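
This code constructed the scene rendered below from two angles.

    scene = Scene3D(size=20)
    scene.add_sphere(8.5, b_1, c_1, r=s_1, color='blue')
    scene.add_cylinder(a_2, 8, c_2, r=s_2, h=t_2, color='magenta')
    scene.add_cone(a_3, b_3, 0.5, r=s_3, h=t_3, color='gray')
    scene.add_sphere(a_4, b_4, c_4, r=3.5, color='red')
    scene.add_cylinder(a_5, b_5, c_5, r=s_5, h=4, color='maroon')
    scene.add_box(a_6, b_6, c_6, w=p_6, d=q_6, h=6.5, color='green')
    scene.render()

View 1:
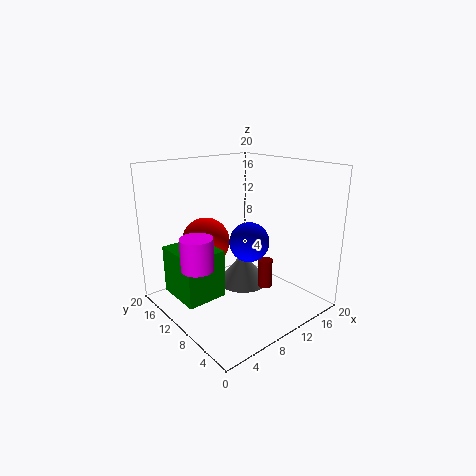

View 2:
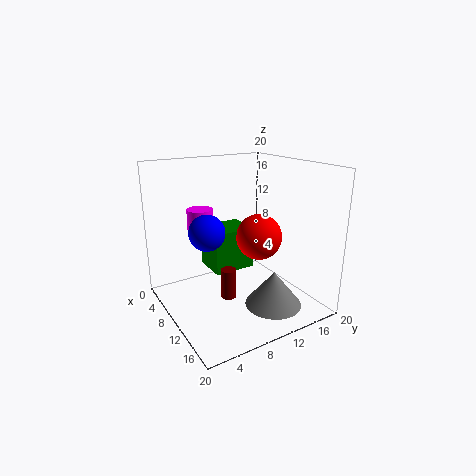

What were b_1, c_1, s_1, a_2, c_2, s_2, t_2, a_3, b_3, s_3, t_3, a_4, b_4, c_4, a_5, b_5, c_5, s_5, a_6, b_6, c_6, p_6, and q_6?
b_1 = 6; c_1 = 11; s_1 = 2.5; a_2 = 2; c_2 = 8.5; s_2 = 2; t_2 = 4; a_3 = 14; b_3 = 13.5; s_3 = 4; t_3 = 5; a_4 = 8; b_4 = 15; c_4 = 8.5; a_5 = 12.5; b_5 = 7; c_5 = 3; s_5 = 1; a_6 = 1; b_6 = 8.5; c_6 = 3; p_6 = 5.5; q_6 = 6.5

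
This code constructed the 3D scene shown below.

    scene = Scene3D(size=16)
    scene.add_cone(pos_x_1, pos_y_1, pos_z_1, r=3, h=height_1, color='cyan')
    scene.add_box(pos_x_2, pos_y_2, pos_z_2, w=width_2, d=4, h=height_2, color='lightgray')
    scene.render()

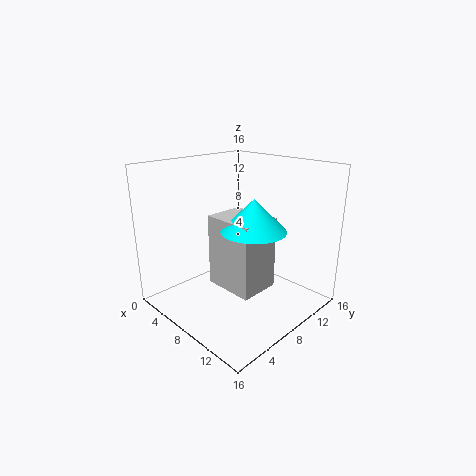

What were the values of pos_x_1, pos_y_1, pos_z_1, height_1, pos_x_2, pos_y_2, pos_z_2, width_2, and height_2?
pos_x_1 = 13
pos_y_1 = 5
pos_z_1 = 11
height_1 = 3
pos_x_2 = 9
pos_y_2 = 3
pos_z_2 = 5
width_2 = 5
height_2 = 7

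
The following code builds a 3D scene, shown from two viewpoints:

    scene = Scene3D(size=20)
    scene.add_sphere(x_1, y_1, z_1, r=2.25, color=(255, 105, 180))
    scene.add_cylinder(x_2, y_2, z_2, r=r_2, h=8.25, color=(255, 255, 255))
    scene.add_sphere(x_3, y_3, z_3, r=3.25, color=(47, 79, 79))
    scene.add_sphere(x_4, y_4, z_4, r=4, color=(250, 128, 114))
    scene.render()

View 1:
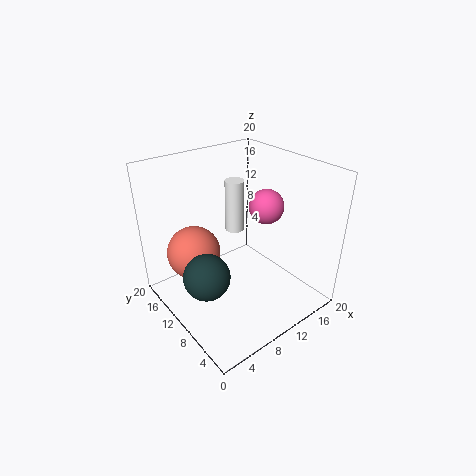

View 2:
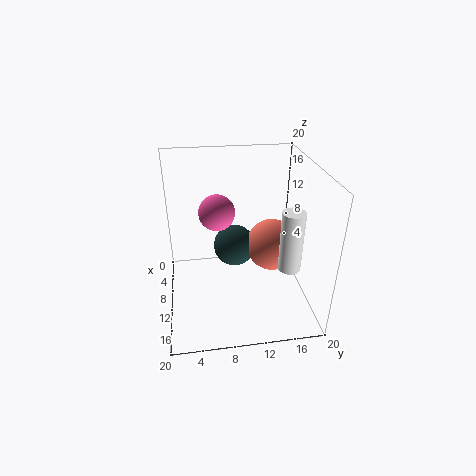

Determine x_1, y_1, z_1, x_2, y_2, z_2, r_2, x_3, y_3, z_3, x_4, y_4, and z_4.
x_1 = 12.25, y_1 = 7, z_1 = 15.25, x_2 = 14.25, y_2 = 16.25, z_2 = 7.25, r_2 = 1.5, x_3 = 4.75, y_3 = 10.25, z_3 = 5.5, x_4 = 6.25, y_4 = 16, z_4 = 6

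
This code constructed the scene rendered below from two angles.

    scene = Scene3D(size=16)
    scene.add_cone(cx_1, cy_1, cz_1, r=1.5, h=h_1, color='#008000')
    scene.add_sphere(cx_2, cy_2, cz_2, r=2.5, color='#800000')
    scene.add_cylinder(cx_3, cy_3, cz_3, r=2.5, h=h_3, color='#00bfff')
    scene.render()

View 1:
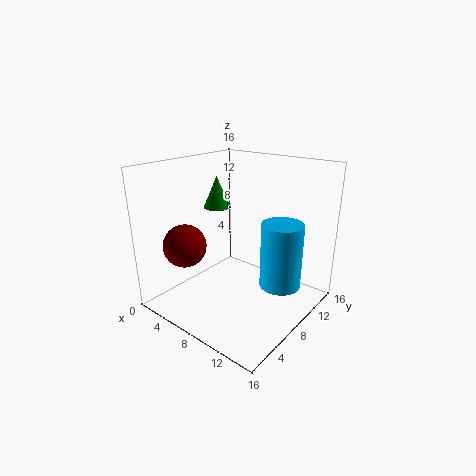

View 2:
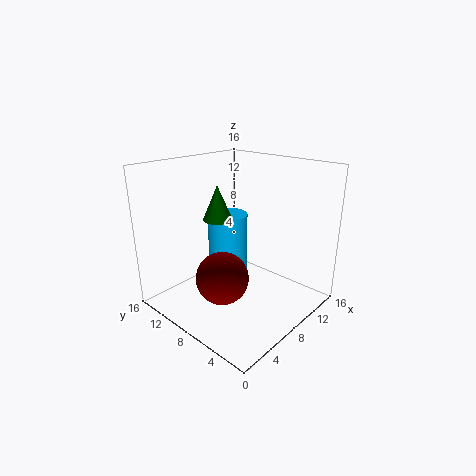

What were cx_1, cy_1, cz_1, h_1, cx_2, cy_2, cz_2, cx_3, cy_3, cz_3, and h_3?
cx_1 = 5
cy_1 = 8
cz_1 = 11
h_1 = 3.5
cx_2 = 2.5
cy_2 = 5
cz_2 = 6.5
cx_3 = 11
cy_3 = 12.5
cz_3 = 1
h_3 = 8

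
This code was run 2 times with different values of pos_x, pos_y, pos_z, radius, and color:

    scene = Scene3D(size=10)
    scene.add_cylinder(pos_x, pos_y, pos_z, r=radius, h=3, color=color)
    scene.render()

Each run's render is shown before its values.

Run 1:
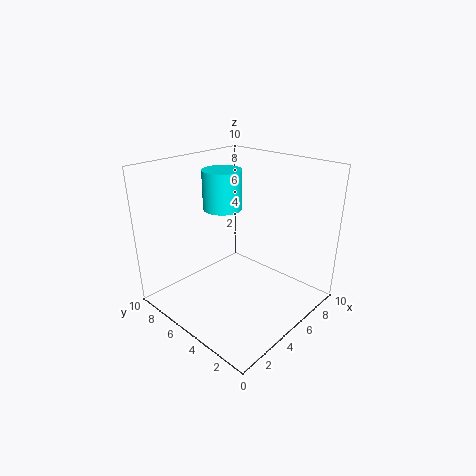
pos_x = 6.5, pos_y = 8, pos_z = 6, radius = 1.5, color = 'cyan'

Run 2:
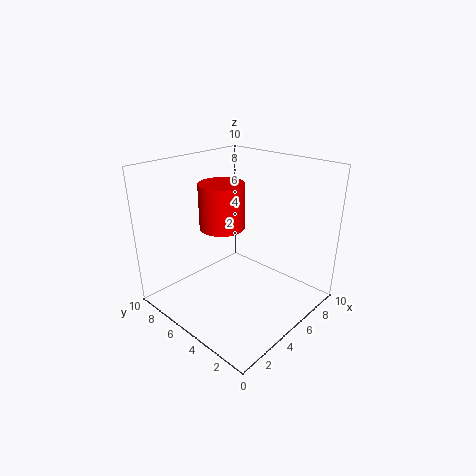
pos_x = 4, pos_y = 5.5, pos_z = 6, radius = 1.5, color = 'red'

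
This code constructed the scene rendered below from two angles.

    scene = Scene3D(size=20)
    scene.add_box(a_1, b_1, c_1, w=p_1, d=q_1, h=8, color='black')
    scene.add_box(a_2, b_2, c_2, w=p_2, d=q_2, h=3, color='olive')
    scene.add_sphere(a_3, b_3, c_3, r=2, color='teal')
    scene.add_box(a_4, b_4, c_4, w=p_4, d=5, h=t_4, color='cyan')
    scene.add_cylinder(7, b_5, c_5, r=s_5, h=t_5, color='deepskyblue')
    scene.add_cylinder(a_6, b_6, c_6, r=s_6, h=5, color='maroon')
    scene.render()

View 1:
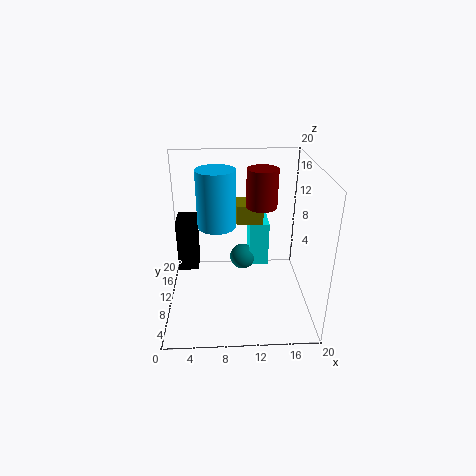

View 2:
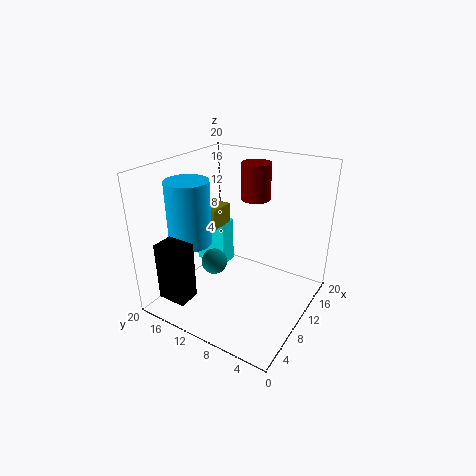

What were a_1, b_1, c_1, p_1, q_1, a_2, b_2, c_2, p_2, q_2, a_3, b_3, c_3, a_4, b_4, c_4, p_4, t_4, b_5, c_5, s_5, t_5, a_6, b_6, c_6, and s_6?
a_1 = 1; b_1 = 13; c_1 = 3; p_1 = 3; q_1 = 4; a_2 = 10; b_2 = 14; c_2 = 10; p_2 = 4; q_2 = 4; a_3 = 11; b_3 = 15; c_3 = 4; a_4 = 12; b_4 = 14; c_4 = 3; p_4 = 3; t_4 = 7; b_5 = 16; c_5 = 9; s_5 = 3; t_5 = 9; a_6 = 13; b_6 = 9; c_6 = 15; s_6 = 2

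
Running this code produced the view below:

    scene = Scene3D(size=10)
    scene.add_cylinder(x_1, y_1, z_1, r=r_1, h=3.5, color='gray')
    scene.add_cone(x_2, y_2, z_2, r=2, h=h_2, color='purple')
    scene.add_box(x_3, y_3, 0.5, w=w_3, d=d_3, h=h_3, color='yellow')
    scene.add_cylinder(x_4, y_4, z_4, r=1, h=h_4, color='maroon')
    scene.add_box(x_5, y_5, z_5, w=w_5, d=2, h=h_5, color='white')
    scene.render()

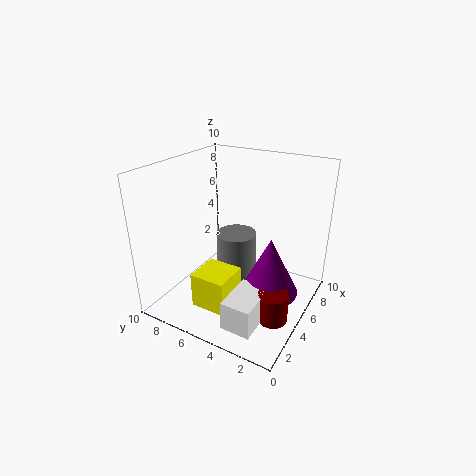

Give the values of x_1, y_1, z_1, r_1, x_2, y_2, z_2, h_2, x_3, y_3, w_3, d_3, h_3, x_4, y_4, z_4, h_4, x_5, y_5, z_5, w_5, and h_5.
x_1 = 6.5, y_1 = 6, z_1 = 1, r_1 = 1.5, x_2 = 5, y_2 = 2.5, z_2 = 1.5, h_2 = 4, x_3 = 2, y_3 = 4.5, w_3 = 2.5, d_3 = 2.5, h_3 = 2.5, x_4 = 3.5, y_4 = 1.5, z_4 = 0.5, h_4 = 2, x_5 = 1, y_5 = 2, z_5 = 0.5, w_5 = 3, h_5 = 2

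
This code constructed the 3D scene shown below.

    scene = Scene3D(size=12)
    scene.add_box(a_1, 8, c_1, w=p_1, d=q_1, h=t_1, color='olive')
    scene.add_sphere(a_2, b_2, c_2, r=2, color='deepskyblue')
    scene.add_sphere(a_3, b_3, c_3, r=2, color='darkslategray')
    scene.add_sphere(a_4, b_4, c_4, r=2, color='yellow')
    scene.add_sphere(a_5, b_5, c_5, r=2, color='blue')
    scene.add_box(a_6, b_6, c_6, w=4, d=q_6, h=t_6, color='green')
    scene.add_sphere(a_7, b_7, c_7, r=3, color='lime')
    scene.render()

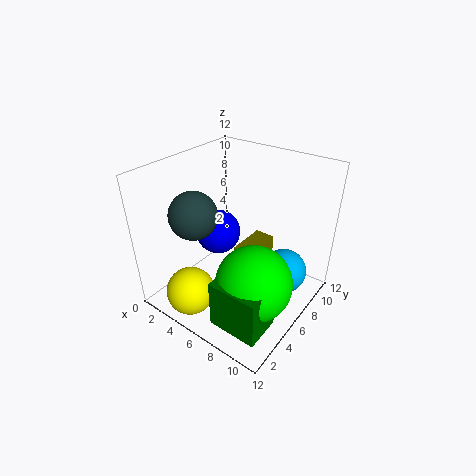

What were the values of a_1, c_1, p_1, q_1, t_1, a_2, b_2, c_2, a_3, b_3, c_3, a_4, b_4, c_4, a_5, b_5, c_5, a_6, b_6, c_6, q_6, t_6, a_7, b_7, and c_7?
a_1 = 4
c_1 = 1
p_1 = 2
q_1 = 4
t_1 = 2
a_2 = 9
b_2 = 9
c_2 = 2
a_3 = 3
b_3 = 4
c_3 = 8
a_4 = 4
b_4 = 2
c_4 = 2
a_5 = 3
b_5 = 7
c_5 = 5
a_6 = 7
b_6 = 1
c_6 = 1
q_6 = 3
t_6 = 4
a_7 = 9
b_7 = 4
c_7 = 4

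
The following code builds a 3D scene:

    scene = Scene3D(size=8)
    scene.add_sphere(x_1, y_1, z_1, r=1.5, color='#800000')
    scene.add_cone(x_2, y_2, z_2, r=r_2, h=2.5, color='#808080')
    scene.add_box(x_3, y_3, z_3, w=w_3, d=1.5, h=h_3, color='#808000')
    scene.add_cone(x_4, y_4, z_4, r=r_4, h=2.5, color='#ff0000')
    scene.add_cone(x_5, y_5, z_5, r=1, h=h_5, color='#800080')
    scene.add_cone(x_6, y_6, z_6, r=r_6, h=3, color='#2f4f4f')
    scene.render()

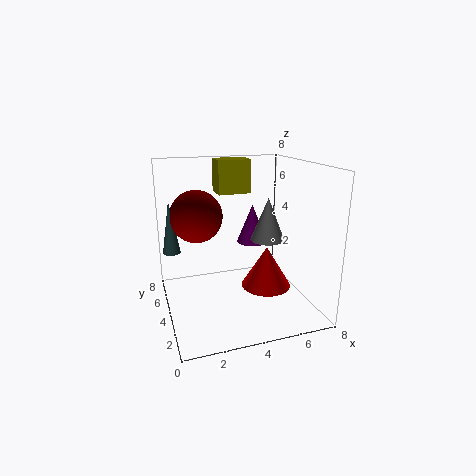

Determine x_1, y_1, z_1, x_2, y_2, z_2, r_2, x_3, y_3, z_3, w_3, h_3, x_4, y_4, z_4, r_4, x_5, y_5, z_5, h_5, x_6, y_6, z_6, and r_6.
x_1 = 2
y_1 = 5.5
z_1 = 5
x_2 = 6
y_2 = 4.5
z_2 = 3.5
r_2 = 1
x_3 = 3.5
y_3 = 6
z_3 = 6
w_3 = 2
h_3 = 2
x_4 = 6
y_4 = 4.5
z_4 = 0.5
r_4 = 1.5
x_5 = 6
y_5 = 7
z_5 = 2.5
h_5 = 2.5
x_6 = 0.5
y_6 = 5.5
z_6 = 3
r_6 = 0.5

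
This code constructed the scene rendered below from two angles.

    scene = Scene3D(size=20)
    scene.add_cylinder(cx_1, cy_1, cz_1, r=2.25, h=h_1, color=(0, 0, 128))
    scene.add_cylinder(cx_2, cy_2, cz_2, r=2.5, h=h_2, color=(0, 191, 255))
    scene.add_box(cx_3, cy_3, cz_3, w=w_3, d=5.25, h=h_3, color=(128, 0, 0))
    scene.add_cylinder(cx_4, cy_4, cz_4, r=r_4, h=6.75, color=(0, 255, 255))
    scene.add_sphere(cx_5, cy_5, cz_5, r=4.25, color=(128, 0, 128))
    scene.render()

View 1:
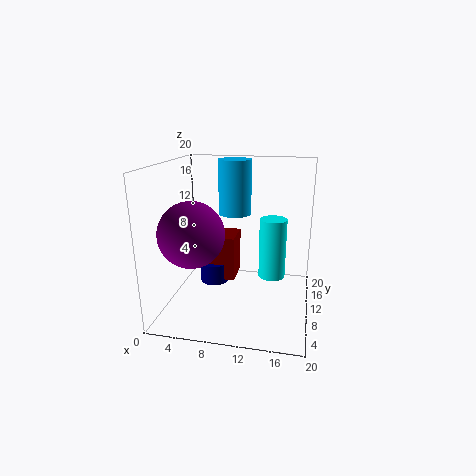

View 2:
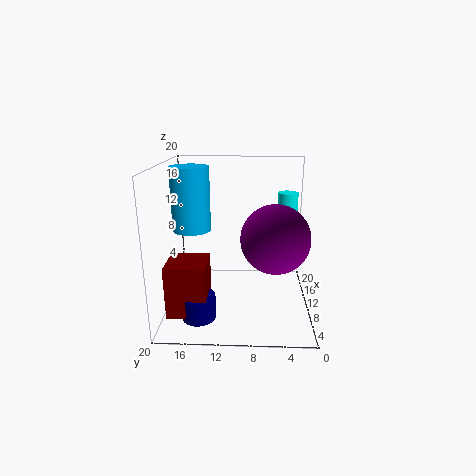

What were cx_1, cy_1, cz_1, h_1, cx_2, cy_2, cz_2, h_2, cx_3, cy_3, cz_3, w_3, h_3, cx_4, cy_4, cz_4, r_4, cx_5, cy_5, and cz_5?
cx_1 = 5, cy_1 = 15, cz_1 = 0.5, h_1 = 3.25, cx_2 = 8.25, cy_2 = 16, cz_2 = 11.75, h_2 = 8.25, cx_3 = 3.25, cy_3 = 13.75, cz_3 = 1.25, w_3 = 5.25, h_3 = 7, cx_4 = 15.5, cy_4 = 2.75, cz_4 = 8.5, r_4 = 1.5, cx_5 = 5, cy_5 = 5.25, cz_5 = 11.75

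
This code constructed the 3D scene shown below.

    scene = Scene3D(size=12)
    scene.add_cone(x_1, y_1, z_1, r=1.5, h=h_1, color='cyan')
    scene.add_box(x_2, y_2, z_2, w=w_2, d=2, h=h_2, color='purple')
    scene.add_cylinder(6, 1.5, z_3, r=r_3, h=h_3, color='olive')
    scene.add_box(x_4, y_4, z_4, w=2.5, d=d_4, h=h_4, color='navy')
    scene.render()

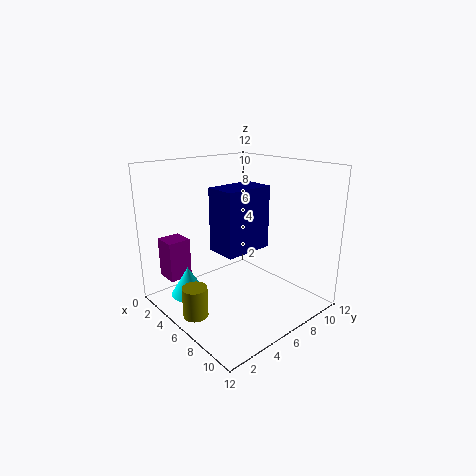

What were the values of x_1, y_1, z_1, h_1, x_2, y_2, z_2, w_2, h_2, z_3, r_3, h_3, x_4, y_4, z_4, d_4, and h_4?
x_1 = 3.5; y_1 = 2.5; z_1 = 1; h_1 = 2.5; x_2 = 0.5; y_2 = 1.5; z_2 = 2; w_2 = 2; h_2 = 3.5; z_3 = 0.5; r_3 = 1; h_3 = 2.5; x_4 = 5.5; y_4 = 3.5; z_4 = 5.5; d_4 = 4; h_4 = 5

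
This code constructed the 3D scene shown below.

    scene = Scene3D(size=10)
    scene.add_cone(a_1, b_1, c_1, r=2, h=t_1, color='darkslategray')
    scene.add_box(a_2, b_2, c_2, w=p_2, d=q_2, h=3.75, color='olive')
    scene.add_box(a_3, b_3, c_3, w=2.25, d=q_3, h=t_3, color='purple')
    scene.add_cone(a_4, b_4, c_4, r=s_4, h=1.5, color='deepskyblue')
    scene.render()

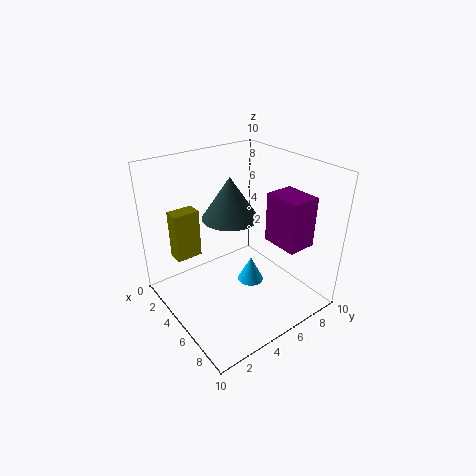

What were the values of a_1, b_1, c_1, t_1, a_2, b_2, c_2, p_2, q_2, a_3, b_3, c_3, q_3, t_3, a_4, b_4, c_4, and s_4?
a_1 = 3.75; b_1 = 5.25; c_1 = 6; t_1 = 3; a_2 = 0.25; b_2 = 2; c_2 = 2.25; p_2 = 1.25; q_2 = 2; a_3 = 7.75; b_3 = 5; c_3 = 6.25; q_3 = 1.75; t_3 = 3; a_4 = 8.25; b_4 = 3.5; c_4 = 4.25; s_4 = 0.75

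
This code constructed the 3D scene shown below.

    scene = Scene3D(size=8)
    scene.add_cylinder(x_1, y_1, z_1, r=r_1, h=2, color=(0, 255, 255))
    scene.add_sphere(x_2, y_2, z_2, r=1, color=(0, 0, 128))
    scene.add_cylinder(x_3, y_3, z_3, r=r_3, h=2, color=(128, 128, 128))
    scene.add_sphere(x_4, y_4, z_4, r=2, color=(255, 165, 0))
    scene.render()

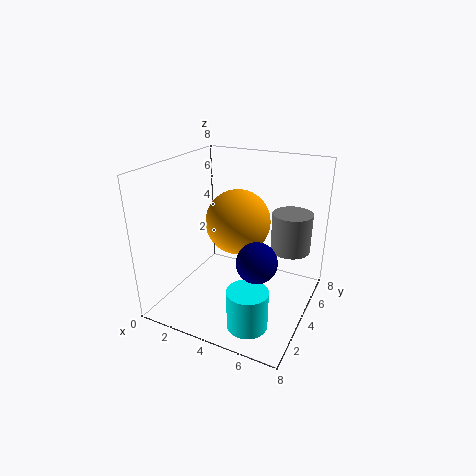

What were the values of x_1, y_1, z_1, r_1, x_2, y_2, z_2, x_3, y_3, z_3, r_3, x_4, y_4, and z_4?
x_1 = 6; y_1 = 1; z_1 = 1; r_1 = 1; x_2 = 6; y_2 = 2; z_2 = 4; x_3 = 7; y_3 = 4; z_3 = 4; r_3 = 1; x_4 = 3; y_4 = 6; z_4 = 4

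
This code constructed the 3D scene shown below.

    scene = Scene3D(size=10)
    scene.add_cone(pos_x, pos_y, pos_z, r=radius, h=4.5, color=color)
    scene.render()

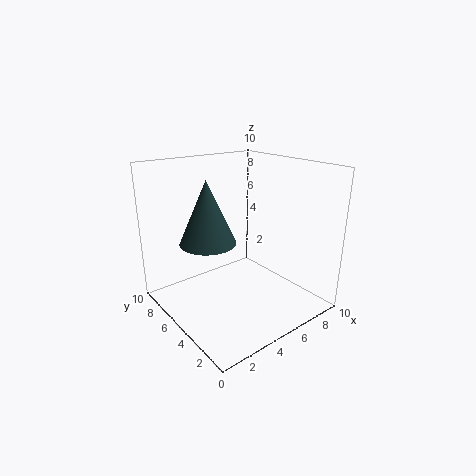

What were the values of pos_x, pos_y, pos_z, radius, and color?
pos_x = 3.5
pos_y = 6.5
pos_z = 4.5
radius = 2
color = 'darkslategray'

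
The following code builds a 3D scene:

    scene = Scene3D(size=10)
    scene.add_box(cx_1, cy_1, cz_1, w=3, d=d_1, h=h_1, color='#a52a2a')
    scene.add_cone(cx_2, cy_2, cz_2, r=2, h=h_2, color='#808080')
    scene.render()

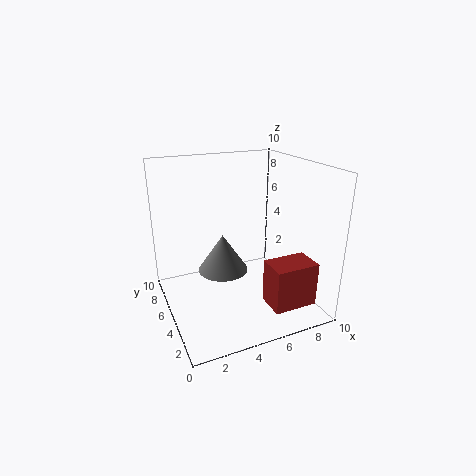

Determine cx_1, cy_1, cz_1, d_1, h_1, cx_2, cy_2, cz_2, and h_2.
cx_1 = 6, cy_1 = 1, cz_1 = 1, d_1 = 2, h_1 = 3, cx_2 = 5, cy_2 = 8, cz_2 = 1, h_2 = 3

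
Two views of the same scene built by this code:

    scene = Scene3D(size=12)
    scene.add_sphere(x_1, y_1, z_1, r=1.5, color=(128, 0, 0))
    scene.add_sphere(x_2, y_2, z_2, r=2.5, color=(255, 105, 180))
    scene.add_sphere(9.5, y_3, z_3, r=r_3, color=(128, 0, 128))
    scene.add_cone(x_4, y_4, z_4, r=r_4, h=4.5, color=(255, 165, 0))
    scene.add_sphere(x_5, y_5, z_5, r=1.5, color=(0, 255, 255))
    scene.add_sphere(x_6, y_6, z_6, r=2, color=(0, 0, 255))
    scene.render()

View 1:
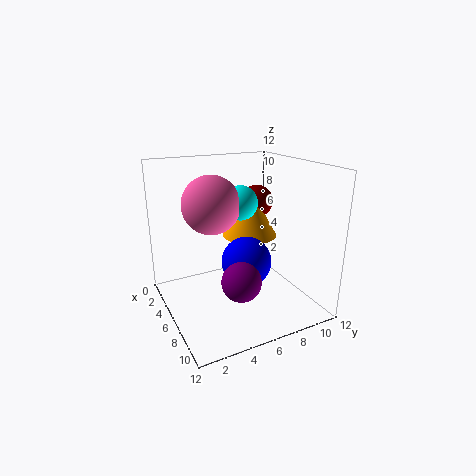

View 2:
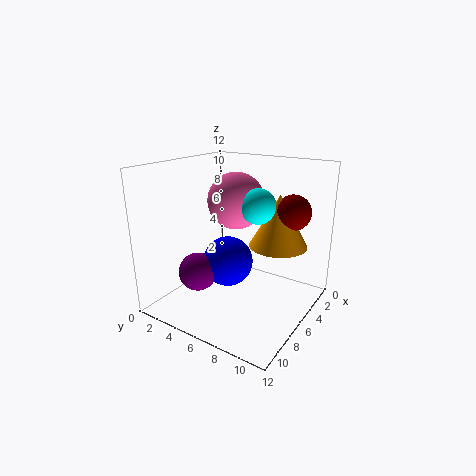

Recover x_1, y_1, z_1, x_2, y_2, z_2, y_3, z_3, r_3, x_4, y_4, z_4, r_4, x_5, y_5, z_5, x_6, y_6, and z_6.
x_1 = 3; y_1 = 9.5; z_1 = 8; x_2 = 4; y_2 = 4.5; z_2 = 8.5; y_3 = 4.5; z_3 = 4; r_3 = 1.5; x_4 = 3.5; y_4 = 8.5; z_4 = 5; r_4 = 2.5; x_5 = 4.5; y_5 = 7; z_5 = 8.5; x_6 = 7.5; y_6 = 6; z_6 = 4.5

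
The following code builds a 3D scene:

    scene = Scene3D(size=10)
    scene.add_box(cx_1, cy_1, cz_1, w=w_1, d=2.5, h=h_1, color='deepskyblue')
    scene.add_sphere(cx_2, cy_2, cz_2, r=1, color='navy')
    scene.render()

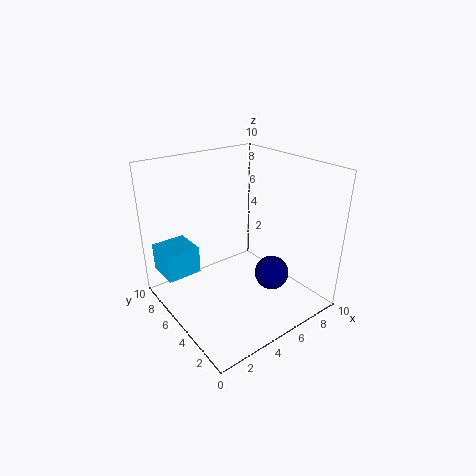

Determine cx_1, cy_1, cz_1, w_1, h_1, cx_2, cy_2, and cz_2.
cx_1 = 0.5
cy_1 = 7
cz_1 = 2
w_1 = 2.5
h_1 = 2
cx_2 = 4.5
cy_2 = 1
cz_2 = 4.5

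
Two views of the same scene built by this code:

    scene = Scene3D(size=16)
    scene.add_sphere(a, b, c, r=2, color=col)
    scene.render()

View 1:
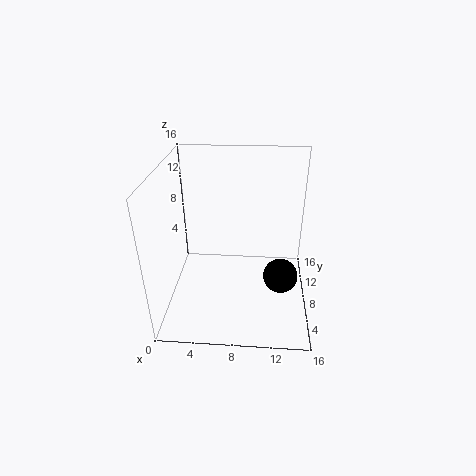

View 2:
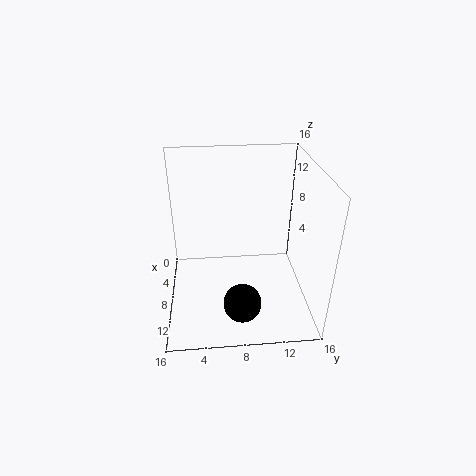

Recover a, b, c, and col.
a = 13
b = 8
c = 3
col = 'black'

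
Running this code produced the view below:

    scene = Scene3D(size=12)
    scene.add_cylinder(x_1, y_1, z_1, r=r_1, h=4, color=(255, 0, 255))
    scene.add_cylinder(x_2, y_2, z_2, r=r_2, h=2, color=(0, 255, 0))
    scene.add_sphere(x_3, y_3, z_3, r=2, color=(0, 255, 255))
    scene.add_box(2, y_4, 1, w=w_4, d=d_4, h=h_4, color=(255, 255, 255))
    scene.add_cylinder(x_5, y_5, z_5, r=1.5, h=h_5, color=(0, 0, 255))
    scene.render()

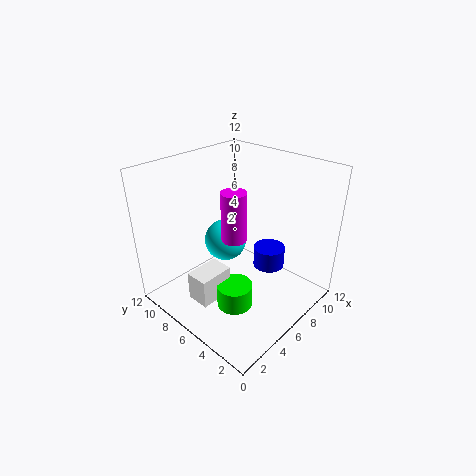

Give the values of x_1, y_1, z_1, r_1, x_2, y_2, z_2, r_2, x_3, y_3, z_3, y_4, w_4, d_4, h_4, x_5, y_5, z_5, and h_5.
x_1 = 5, y_1 = 5.5, z_1 = 6.5, r_1 = 1, x_2 = 4.5, y_2 = 5, z_2 = 0.5, r_2 = 1.5, x_3 = 8, y_3 = 9.5, z_3 = 3.5, y_4 = 6, w_4 = 3, d_4 = 2, h_4 = 2.5, x_5 = 10.5, y_5 = 6, z_5 = 1, h_5 = 2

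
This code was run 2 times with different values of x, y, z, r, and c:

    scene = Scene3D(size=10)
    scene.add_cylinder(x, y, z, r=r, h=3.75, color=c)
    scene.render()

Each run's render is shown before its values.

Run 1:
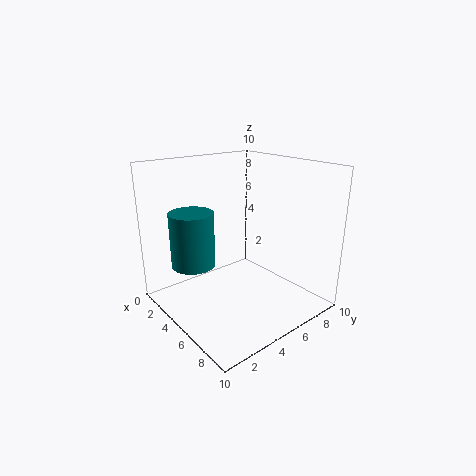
x = 3.5, y = 2.25, z = 3.25, r = 1.5, c = 'teal'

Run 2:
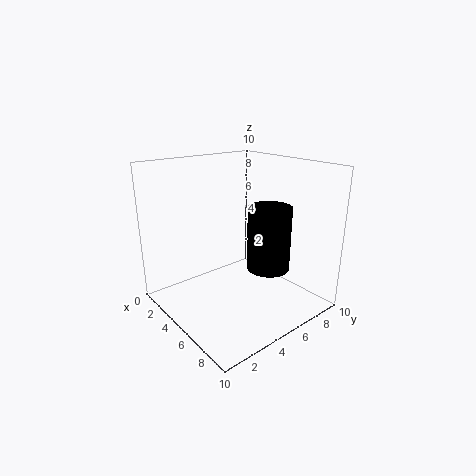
x = 8.75, y = 4.25, z = 4.5, r = 1.25, c = 'black'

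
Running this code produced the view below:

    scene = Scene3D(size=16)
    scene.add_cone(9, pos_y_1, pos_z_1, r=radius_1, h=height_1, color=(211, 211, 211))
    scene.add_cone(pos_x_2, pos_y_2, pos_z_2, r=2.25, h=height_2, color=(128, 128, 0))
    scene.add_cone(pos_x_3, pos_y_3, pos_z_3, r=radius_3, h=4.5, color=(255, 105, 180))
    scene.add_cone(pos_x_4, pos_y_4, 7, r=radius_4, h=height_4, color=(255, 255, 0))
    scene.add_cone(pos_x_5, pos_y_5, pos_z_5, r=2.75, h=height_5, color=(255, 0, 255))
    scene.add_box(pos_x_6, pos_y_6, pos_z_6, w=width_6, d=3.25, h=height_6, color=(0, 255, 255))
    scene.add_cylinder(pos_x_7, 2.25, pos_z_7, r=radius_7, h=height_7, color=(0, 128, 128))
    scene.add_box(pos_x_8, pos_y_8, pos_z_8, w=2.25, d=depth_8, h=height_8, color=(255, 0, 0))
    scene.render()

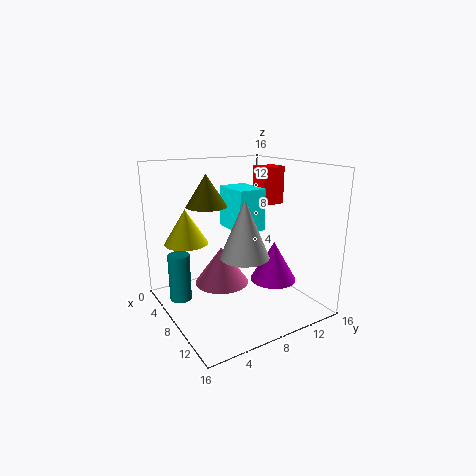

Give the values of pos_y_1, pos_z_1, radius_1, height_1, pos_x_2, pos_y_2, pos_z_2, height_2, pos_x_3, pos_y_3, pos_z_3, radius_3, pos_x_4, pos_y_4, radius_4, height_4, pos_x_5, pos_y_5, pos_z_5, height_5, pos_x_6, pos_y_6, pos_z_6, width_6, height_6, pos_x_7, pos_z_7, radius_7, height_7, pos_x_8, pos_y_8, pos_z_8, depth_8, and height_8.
pos_y_1 = 8.25, pos_z_1 = 6, radius_1 = 2.75, height_1 = 6.5, pos_x_2 = 6, pos_y_2 = 5.25, pos_z_2 = 11.5, height_2 = 3.5, pos_x_3 = 5, pos_y_3 = 7.5, pos_z_3 = 1.5, radius_3 = 3.25, pos_x_4 = 4, pos_y_4 = 3.5, radius_4 = 2.5, height_4 = 4, pos_x_5 = 8.5, pos_y_5 = 12.75, pos_z_5 = 2, height_5 = 4.75, pos_x_6 = 4, pos_y_6 = 8, pos_z_6 = 8.5, width_6 = 4.5, height_6 = 4.75, pos_x_7 = 4.5, pos_z_7 = 0.5, radius_7 = 1.25, height_7 = 5.5, pos_x_8 = 6, pos_y_8 = 11.25, pos_z_8 = 11.25, depth_8 = 2.75, height_8 = 4.25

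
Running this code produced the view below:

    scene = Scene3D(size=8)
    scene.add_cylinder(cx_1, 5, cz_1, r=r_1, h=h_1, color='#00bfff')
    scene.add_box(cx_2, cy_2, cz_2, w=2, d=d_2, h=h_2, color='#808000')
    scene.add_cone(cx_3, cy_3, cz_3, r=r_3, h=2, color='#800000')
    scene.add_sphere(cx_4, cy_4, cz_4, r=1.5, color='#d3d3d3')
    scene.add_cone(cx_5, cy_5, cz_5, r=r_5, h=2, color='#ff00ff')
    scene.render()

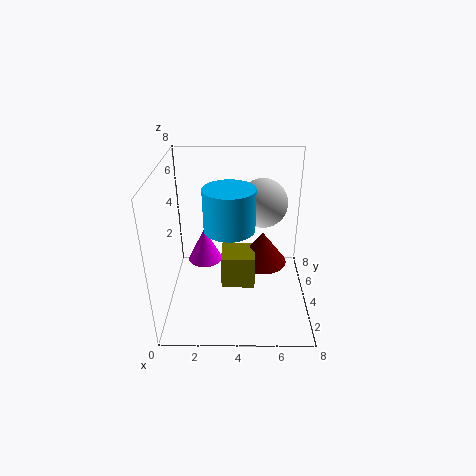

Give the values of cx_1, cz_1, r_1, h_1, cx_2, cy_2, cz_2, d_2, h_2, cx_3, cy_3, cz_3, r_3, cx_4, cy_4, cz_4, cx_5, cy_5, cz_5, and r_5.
cx_1 = 3.5
cz_1 = 4
r_1 = 1.5
h_1 = 2.5
cx_2 = 3
cy_2 = 4
cz_2 = 0.5
d_2 = 2
h_2 = 2
cx_3 = 5.5
cy_3 = 5.5
cz_3 = 1.5
r_3 = 1.5
cx_4 = 5.5
cy_4 = 6.5
cz_4 = 5
cx_5 = 2
cy_5 = 5
cz_5 = 2
r_5 = 1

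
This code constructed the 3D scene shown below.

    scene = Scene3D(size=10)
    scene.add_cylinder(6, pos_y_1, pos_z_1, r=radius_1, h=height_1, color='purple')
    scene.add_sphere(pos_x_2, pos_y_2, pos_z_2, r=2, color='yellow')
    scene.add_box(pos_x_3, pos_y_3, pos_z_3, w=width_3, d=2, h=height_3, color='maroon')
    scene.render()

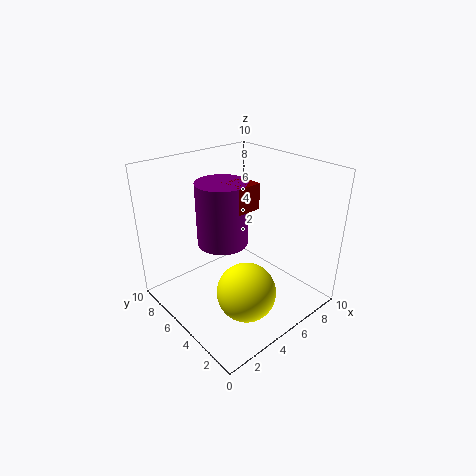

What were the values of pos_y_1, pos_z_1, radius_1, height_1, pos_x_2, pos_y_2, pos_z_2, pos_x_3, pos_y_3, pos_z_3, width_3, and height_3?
pos_y_1 = 8
pos_z_1 = 3
radius_1 = 2
height_1 = 5
pos_x_2 = 4
pos_y_2 = 3
pos_z_2 = 2
pos_x_3 = 6
pos_y_3 = 6
pos_z_3 = 6
width_3 = 2
height_3 = 2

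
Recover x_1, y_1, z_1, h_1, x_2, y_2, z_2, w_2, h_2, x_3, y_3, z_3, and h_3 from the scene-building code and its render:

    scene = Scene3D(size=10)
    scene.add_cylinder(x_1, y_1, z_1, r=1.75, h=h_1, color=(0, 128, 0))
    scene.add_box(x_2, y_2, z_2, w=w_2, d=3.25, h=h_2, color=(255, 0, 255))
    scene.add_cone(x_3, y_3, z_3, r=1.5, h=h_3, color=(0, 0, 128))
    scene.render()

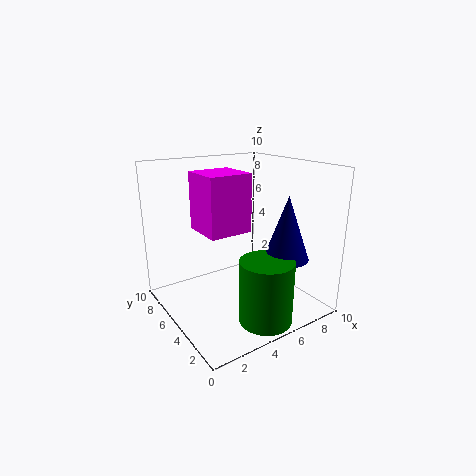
x_1 = 5; y_1 = 1.75; z_1 = 0.25; h_1 = 4.25; x_2 = 3.25; y_2 = 5.5; z_2 = 5; w_2 = 3.25; h_2 = 4.25; x_3 = 7; y_3 = 2.25; z_3 = 4; h_3 = 4.25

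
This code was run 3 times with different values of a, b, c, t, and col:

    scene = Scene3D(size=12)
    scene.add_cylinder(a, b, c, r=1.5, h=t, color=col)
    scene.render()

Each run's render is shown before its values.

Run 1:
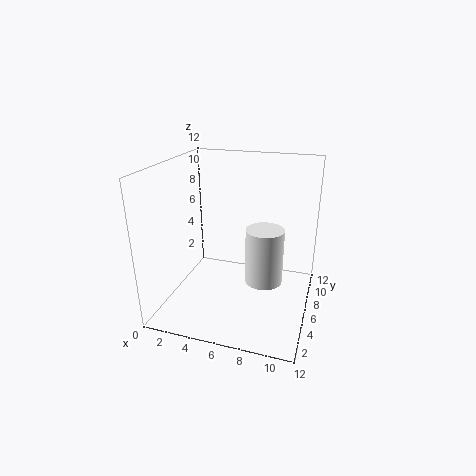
a = 8.5; b = 5; c = 3; t = 4.5; col = 'white'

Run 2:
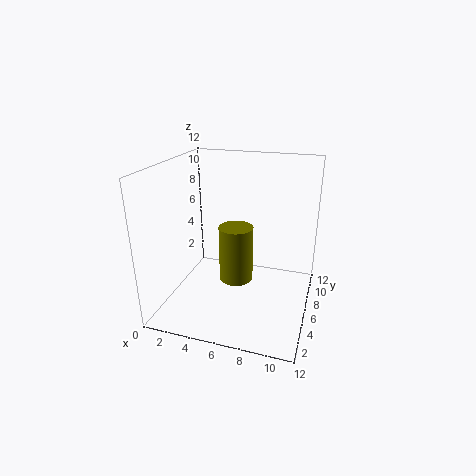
a = 5.5; b = 7; c = 1.5; t = 5; col = 'olive'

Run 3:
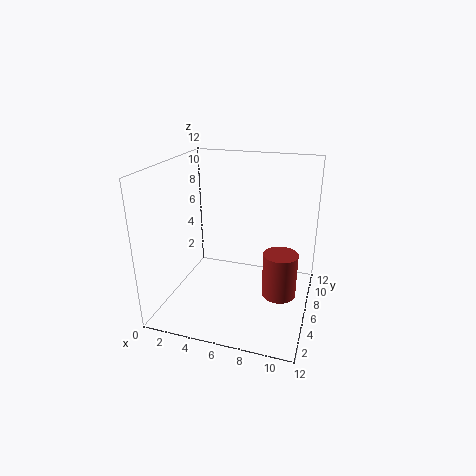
a = 9.5; b = 7; c = 0.5; t = 4; col = 'brown'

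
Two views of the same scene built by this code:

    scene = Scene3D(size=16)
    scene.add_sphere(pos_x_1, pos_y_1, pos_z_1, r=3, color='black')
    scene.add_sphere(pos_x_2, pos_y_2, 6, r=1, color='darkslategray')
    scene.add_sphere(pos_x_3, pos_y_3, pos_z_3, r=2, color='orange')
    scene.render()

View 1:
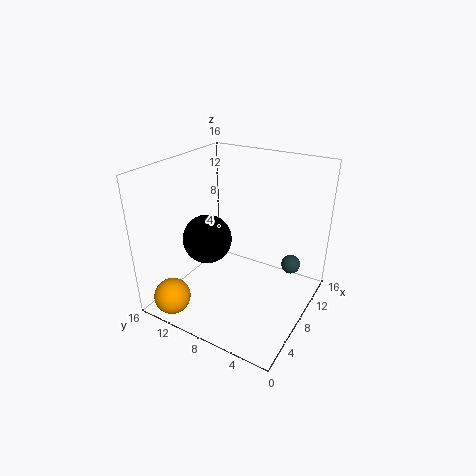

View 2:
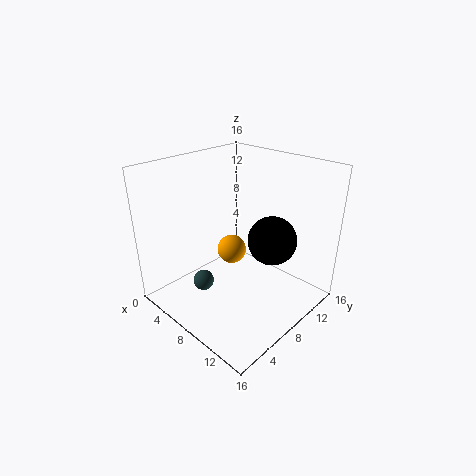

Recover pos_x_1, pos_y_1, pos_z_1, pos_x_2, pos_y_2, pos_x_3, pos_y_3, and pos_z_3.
pos_x_1 = 9, pos_y_1 = 13, pos_z_1 = 6, pos_x_2 = 9, pos_y_2 = 2, pos_x_3 = 2, pos_y_3 = 13, pos_z_3 = 2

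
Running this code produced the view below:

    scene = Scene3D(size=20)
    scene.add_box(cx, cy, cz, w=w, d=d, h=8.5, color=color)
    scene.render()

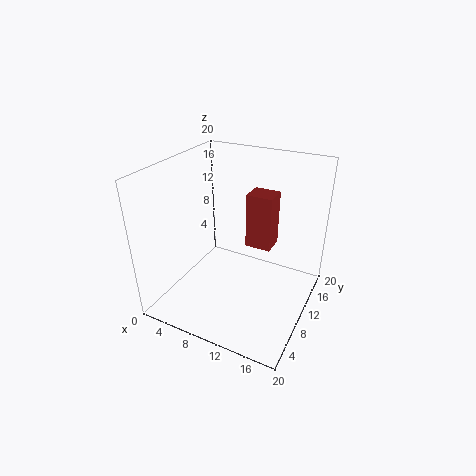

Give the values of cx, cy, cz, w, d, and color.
cx = 9; cy = 14.5; cz = 6; w = 4; d = 3.5; color = 'brown'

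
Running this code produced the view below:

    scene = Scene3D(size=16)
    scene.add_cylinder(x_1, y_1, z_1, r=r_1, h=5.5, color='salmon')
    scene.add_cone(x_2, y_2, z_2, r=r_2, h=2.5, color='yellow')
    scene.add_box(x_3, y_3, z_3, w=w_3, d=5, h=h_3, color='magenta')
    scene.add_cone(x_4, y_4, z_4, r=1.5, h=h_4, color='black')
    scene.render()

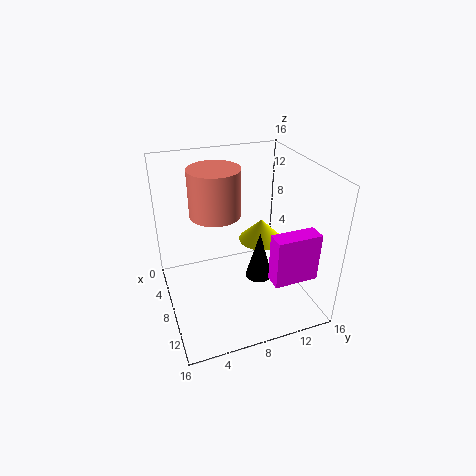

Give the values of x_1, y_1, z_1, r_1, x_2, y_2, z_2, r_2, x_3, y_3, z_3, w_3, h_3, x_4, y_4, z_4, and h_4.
x_1 = 4.5; y_1 = 6.5; z_1 = 9.5; r_1 = 3; x_2 = 7.5; y_2 = 11; z_2 = 7; r_2 = 2.5; x_3 = 11; y_3 = 10.5; z_3 = 4; w_3 = 2; h_3 = 5.5; x_4 = 9.5; y_4 = 10; z_4 = 3.5; h_4 = 5.5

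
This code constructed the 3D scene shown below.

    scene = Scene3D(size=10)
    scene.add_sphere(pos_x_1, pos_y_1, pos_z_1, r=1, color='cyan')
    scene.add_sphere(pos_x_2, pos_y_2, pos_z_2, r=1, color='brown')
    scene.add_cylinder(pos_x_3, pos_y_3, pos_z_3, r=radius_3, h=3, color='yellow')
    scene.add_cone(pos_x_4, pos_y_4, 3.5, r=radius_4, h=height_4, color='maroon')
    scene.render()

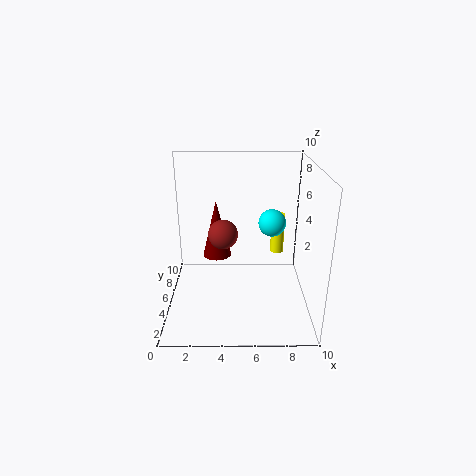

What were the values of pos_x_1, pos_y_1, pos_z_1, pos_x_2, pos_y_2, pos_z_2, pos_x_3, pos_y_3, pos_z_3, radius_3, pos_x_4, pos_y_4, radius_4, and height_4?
pos_x_1 = 7.5; pos_y_1 = 6.5; pos_z_1 = 5.5; pos_x_2 = 4; pos_y_2 = 4.5; pos_z_2 = 5.5; pos_x_3 = 8; pos_y_3 = 7; pos_z_3 = 3; radius_3 = 0.5; pos_x_4 = 3.5; pos_y_4 = 5.5; radius_4 = 1; height_4 = 4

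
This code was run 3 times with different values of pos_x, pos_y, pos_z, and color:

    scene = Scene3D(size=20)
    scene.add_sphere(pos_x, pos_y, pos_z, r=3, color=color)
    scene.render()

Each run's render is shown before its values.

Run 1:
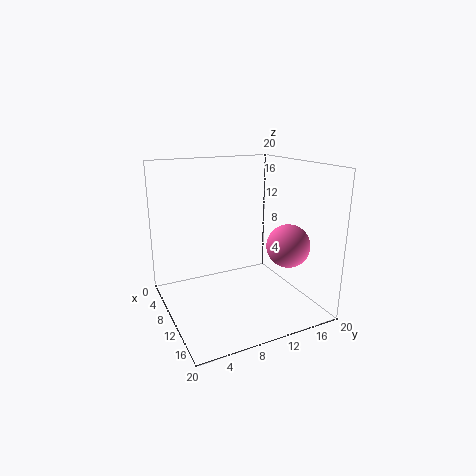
pos_x = 13.5, pos_y = 16, pos_z = 9, color = 'hotpink'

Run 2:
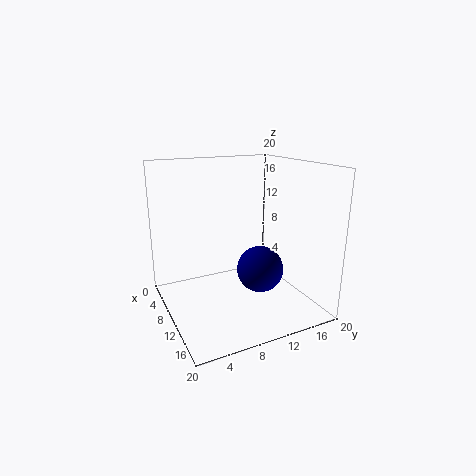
pos_x = 14.5, pos_y = 11, pos_z = 7, color = 'navy'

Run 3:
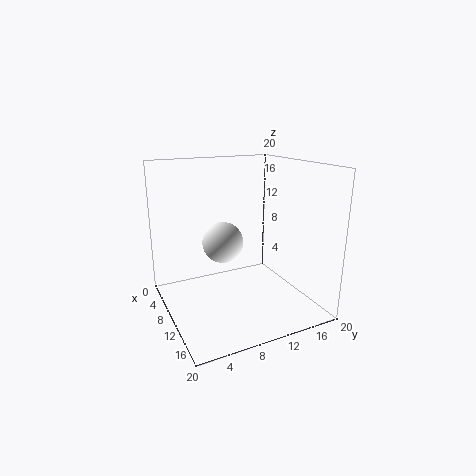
pos_x = 7, pos_y = 9, pos_z = 8.5, color = 'white'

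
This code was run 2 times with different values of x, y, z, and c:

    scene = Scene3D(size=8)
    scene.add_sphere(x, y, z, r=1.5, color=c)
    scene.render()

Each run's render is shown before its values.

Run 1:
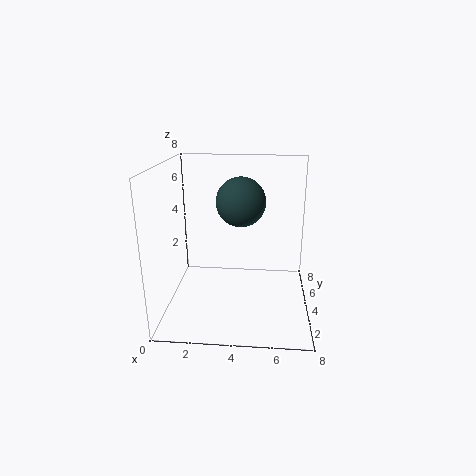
x = 4; y = 6; z = 5.5; c = 'darkslategray'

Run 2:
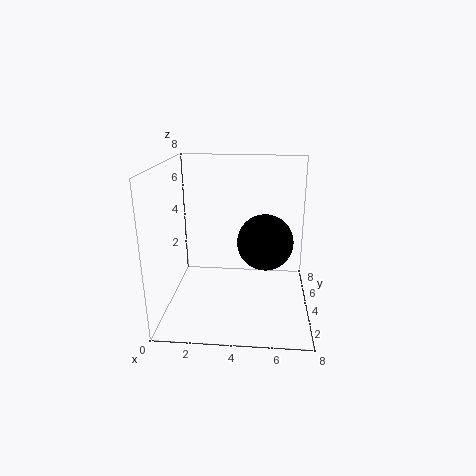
x = 5.5; y = 3.5; z = 4; c = 'black'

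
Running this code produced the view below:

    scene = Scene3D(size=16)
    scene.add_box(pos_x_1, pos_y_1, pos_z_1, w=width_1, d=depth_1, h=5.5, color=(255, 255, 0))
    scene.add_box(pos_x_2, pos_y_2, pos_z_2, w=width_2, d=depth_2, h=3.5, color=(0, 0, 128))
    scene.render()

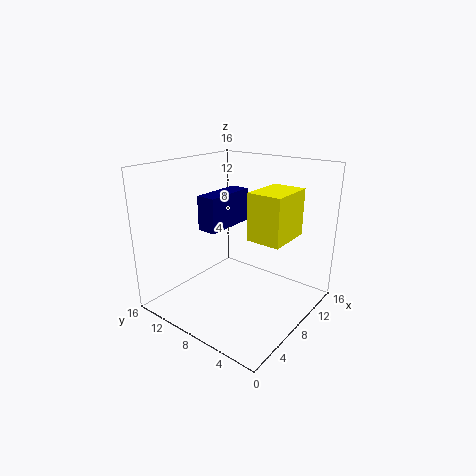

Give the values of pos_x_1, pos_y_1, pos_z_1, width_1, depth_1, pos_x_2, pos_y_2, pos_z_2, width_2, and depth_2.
pos_x_1 = 9
pos_y_1 = 3.5
pos_z_1 = 7.5
width_1 = 5.5
depth_1 = 4
pos_x_2 = 3.5
pos_y_2 = 7.5
pos_z_2 = 10
width_2 = 5.5
depth_2 = 2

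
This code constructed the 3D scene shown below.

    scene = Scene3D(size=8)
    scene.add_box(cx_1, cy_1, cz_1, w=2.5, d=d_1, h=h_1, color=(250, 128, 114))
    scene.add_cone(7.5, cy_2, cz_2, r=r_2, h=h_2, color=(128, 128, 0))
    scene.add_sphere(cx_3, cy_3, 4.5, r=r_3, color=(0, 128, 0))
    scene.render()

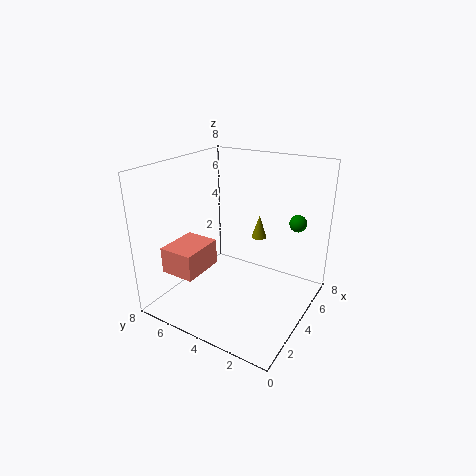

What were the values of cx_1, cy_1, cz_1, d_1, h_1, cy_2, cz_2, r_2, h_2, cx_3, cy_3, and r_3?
cx_1 = 1.5, cy_1 = 5.5, cz_1 = 2, d_1 = 2, h_1 = 1.5, cy_2 = 4.5, cz_2 = 2.5, r_2 = 0.5, h_2 = 1.5, cx_3 = 6.5, cy_3 = 1.5, r_3 = 0.5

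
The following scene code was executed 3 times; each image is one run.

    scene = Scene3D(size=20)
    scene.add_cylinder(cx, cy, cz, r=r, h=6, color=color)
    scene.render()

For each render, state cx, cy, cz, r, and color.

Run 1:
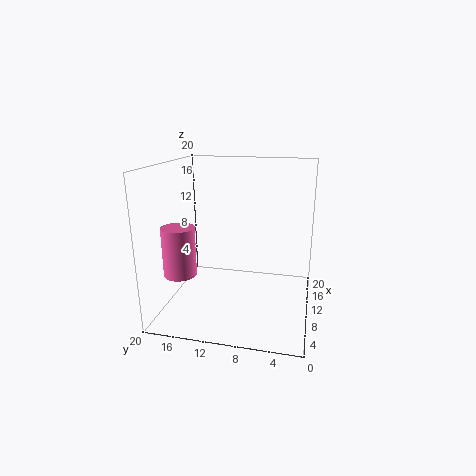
cx = 2.5
cy = 15.5
cz = 7.5
r = 2
color = 'hotpink'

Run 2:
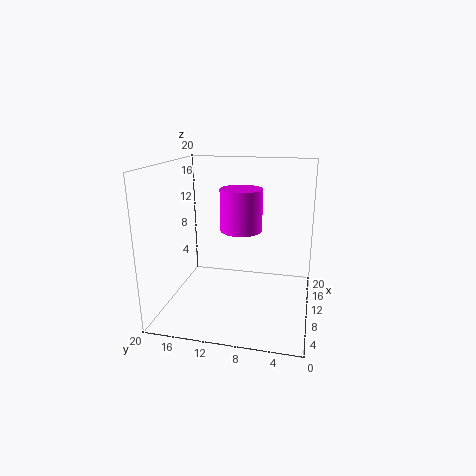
cx = 12
cy = 10
cz = 10.5
r = 3
color = 'magenta'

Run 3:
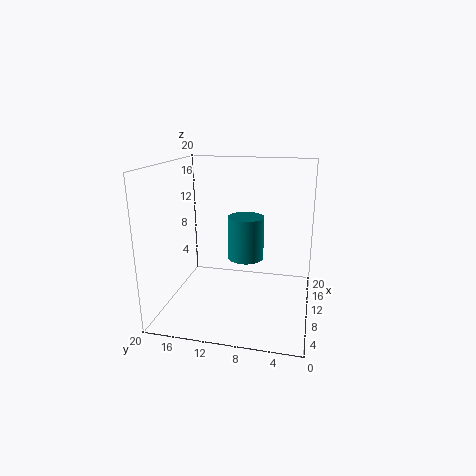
cx = 10.5
cy = 9
cz = 7
r = 2.5
color = 'teal'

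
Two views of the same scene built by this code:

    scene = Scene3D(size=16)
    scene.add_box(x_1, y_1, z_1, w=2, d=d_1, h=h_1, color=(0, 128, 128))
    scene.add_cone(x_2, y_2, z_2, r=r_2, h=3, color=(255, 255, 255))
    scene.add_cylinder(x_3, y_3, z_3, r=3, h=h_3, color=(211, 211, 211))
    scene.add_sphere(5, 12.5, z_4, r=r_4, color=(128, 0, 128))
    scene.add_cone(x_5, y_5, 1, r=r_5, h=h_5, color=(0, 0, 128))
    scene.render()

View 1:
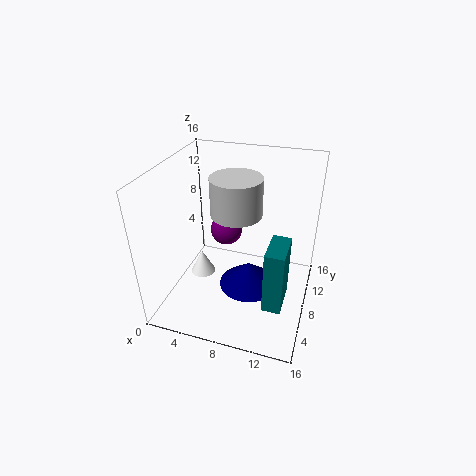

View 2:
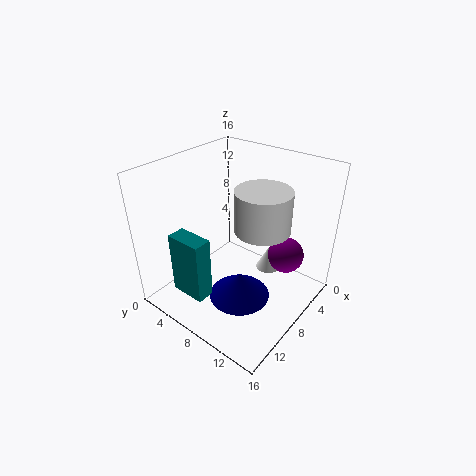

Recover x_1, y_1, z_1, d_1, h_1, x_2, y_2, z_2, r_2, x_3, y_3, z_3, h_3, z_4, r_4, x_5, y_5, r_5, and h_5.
x_1 = 12, y_1 = 3.5, z_1 = 2.5, d_1 = 4, h_1 = 7, x_2 = 3, y_2 = 9, z_2 = 1.5, r_2 = 1.5, x_3 = 7, y_3 = 10.5, z_3 = 9.5, h_3 = 4.5, z_4 = 6, r_4 = 2, x_5 = 9, y_5 = 9, r_5 = 3.5, h_5 = 3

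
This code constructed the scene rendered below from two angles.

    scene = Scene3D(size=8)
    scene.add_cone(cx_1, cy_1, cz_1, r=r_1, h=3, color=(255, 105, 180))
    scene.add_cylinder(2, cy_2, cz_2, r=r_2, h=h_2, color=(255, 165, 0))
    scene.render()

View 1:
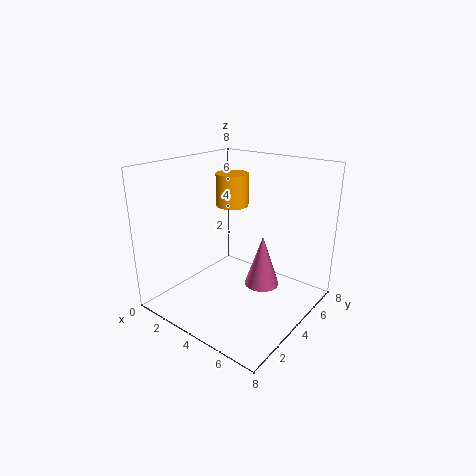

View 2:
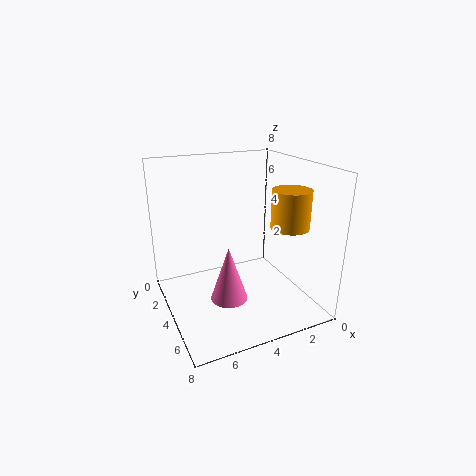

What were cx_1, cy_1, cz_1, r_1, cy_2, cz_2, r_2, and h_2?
cx_1 = 5, cy_1 = 5, cz_1 = 1, r_1 = 1, cy_2 = 6, cz_2 = 5, r_2 = 1, h_2 = 2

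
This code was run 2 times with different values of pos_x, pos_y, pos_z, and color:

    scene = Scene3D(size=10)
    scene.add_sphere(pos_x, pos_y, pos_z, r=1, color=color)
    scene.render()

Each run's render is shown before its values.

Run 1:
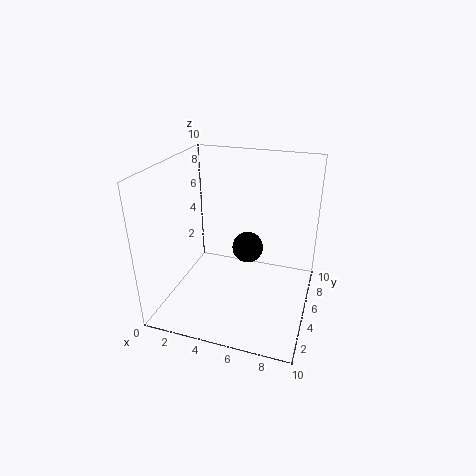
pos_x = 6
pos_y = 4
pos_z = 5
color = 'black'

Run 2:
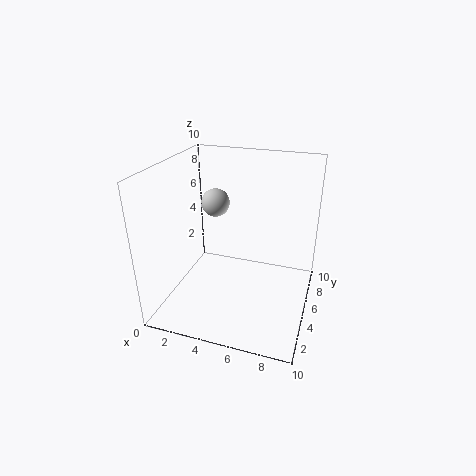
pos_x = 3
pos_y = 6
pos_z = 7
color = 'lightgray'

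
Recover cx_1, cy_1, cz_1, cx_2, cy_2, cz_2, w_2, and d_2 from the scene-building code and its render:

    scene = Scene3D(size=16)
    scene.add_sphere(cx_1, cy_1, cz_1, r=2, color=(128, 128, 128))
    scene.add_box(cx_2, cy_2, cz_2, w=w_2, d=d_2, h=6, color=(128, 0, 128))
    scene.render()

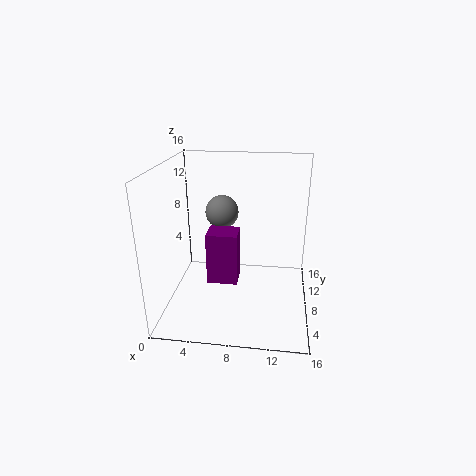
cx_1 = 5.5; cy_1 = 12; cz_1 = 9.5; cx_2 = 4.5; cy_2 = 7; cz_2 = 2.5; w_2 = 3.5; d_2 = 3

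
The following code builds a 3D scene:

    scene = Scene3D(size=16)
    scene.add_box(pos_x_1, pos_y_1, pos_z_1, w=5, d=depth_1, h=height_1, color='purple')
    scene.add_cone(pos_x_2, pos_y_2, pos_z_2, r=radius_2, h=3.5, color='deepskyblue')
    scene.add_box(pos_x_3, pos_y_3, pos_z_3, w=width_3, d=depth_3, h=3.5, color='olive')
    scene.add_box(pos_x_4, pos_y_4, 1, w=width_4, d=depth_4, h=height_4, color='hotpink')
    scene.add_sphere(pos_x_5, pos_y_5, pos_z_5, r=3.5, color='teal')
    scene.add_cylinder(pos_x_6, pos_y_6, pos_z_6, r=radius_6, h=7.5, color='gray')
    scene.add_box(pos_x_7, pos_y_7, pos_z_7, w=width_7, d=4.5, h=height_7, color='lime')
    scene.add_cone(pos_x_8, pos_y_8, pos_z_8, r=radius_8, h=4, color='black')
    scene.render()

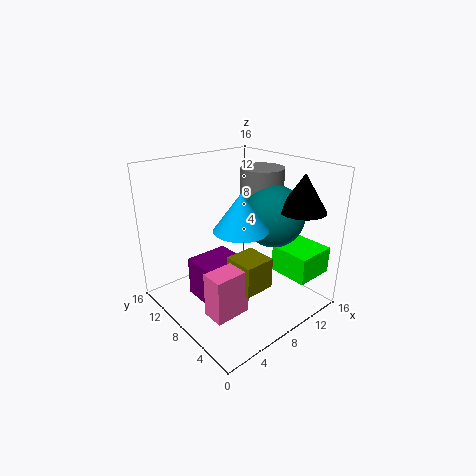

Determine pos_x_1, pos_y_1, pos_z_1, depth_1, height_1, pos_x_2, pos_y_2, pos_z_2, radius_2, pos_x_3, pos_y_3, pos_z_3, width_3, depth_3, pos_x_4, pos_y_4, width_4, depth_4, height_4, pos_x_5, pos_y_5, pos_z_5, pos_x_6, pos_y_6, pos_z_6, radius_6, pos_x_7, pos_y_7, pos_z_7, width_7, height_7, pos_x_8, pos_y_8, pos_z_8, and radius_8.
pos_x_1 = 3.5, pos_y_1 = 6.5, pos_z_1 = 1, depth_1 = 5, height_1 = 4.5, pos_x_2 = 4.5, pos_y_2 = 3.5, pos_z_2 = 11.5, radius_2 = 2.5, pos_x_3 = 6, pos_y_3 = 4, pos_z_3 = 3, width_3 = 3.5, depth_3 = 3.5, pos_x_4 = 2.5, pos_y_4 = 4.5, width_4 = 4, depth_4 = 2.5, height_4 = 5, pos_x_5 = 12, pos_y_5 = 6.5, pos_z_5 = 10, pos_x_6 = 12.5, pos_y_6 = 9, pos_z_6 = 7.5, radius_6 = 2.5, pos_x_7 = 11, pos_y_7 = 1, pos_z_7 = 4, width_7 = 4.5, height_7 = 3, pos_x_8 = 12.5, pos_y_8 = 3, pos_z_8 = 11.5, radius_8 = 2.5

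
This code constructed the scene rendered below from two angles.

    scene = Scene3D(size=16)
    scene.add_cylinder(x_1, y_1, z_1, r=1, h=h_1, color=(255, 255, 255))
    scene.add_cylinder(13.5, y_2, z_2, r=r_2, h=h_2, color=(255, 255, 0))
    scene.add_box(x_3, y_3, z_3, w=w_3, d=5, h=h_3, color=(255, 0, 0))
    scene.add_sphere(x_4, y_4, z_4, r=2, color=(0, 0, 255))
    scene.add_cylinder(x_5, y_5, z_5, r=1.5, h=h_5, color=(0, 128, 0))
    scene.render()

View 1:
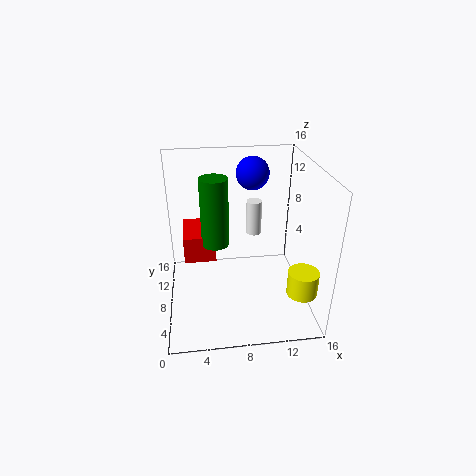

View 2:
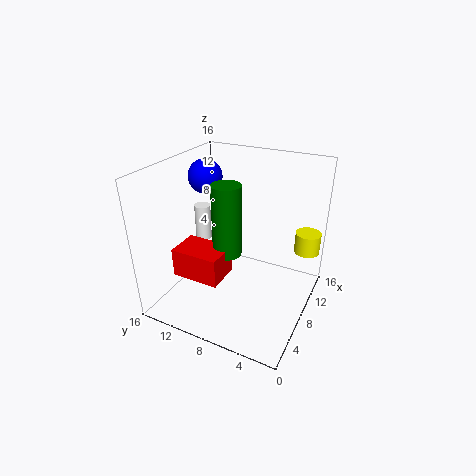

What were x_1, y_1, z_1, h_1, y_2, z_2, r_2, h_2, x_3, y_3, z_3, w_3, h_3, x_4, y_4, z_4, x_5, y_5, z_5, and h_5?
x_1 = 11; y_1 = 14.5; z_1 = 5; h_1 = 4.5; y_2 = 1.5; z_2 = 5; r_2 = 1.5; h_2 = 2.5; x_3 = 2; y_3 = 7.5; z_3 = 5.5; w_3 = 3.5; h_3 = 3; x_4 = 10.5; y_4 = 13.5; z_4 = 13.5; x_5 = 5.5; y_5 = 8; z_5 = 7.5; h_5 = 7.5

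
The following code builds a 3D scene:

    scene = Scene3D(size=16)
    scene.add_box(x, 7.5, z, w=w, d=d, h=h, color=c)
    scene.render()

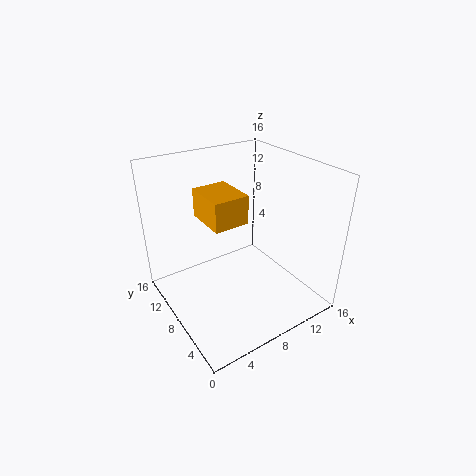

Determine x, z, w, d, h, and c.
x = 5, z = 9.75, w = 4, d = 5, h = 3.25, c = 'orange'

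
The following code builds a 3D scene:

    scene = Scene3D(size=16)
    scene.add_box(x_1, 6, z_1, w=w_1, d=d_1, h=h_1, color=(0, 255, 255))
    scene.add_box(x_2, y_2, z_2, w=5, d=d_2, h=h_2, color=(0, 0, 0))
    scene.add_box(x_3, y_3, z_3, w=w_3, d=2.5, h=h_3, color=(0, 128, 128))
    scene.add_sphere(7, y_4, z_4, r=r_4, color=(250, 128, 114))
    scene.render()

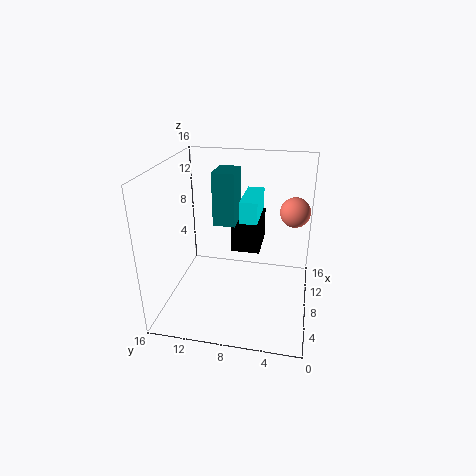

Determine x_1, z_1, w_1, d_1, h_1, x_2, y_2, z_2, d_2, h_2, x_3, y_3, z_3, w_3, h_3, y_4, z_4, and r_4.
x_1 = 8.5
z_1 = 9.5
w_1 = 5.5
d_1 = 2
h_1 = 2.5
x_2 = 11
y_2 = 6
z_2 = 4.5
d_2 = 3.5
h_2 = 4
x_3 = 8.5
y_3 = 8.5
z_3 = 9
w_3 = 3.5
h_3 = 6
y_4 = 2
z_4 = 12
r_4 = 1.5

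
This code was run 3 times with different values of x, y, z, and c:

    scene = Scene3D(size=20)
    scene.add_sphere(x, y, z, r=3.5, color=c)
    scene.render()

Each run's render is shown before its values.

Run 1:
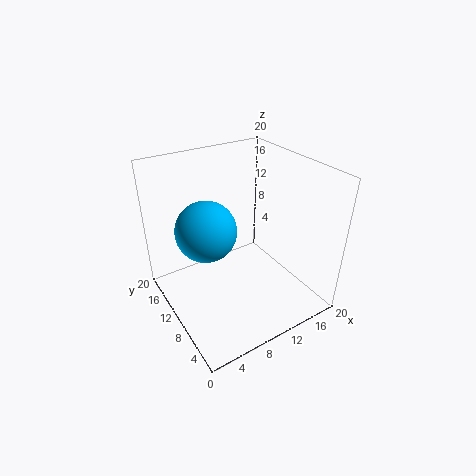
x = 3.5, y = 6.5, z = 15, c = 'deepskyblue'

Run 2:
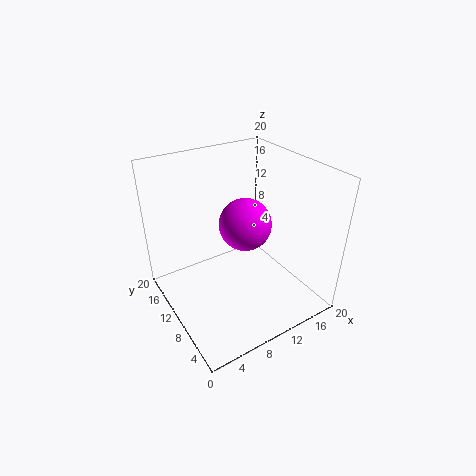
x = 10.5, y = 9, z = 12.5, c = 'magenta'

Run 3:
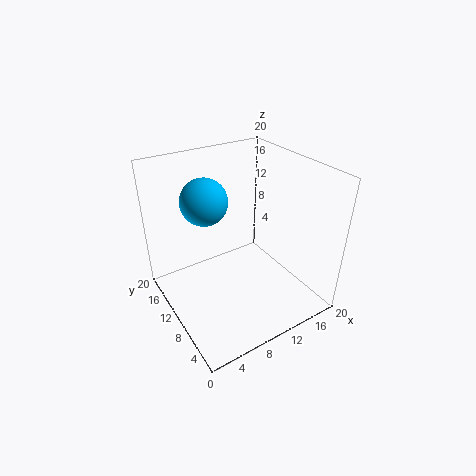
x = 8, y = 16, z = 13.5, c = 'deepskyblue'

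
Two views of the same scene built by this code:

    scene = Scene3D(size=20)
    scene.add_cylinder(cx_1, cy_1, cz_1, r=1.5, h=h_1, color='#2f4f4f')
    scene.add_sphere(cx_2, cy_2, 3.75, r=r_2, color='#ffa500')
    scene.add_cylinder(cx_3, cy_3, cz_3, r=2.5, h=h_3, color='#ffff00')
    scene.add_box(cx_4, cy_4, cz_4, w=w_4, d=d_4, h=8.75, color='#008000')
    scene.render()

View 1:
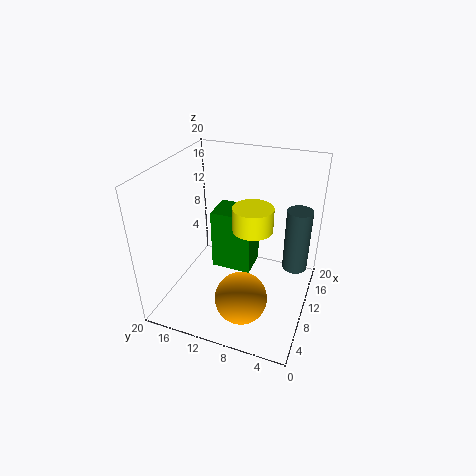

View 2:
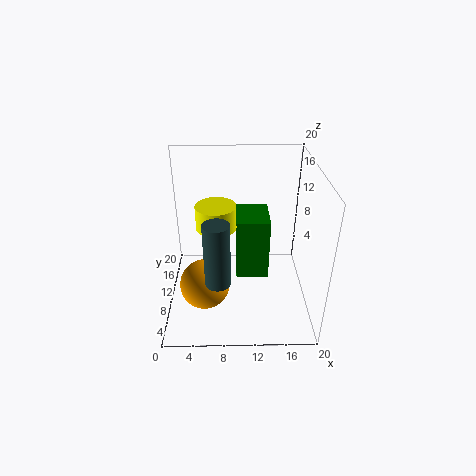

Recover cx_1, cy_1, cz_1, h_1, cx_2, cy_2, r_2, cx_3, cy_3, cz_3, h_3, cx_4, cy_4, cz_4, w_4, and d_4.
cx_1 = 7.5; cy_1 = 1.5; cz_1 = 9.25; h_1 = 7.75; cx_2 = 5.25; cy_2 = 7.75; r_2 = 3.5; cx_3 = 7.25; cy_3 = 7; cz_3 = 13.5; h_3 = 3; cx_4 = 9.75; cy_4 = 8.25; cz_4 = 4.5; w_4 = 4.5; d_4 = 5.75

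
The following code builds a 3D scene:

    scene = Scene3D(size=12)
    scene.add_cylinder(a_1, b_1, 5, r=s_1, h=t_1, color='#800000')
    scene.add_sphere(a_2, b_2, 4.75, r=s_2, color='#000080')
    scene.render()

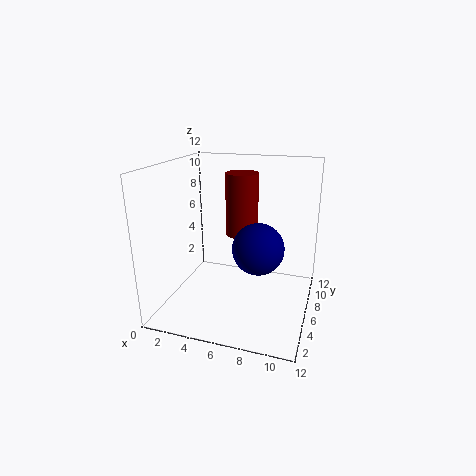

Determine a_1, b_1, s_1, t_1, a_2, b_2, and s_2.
a_1 = 5.25, b_1 = 9.5, s_1 = 1.5, t_1 = 5.75, a_2 = 7.5, b_2 = 7, s_2 = 2.25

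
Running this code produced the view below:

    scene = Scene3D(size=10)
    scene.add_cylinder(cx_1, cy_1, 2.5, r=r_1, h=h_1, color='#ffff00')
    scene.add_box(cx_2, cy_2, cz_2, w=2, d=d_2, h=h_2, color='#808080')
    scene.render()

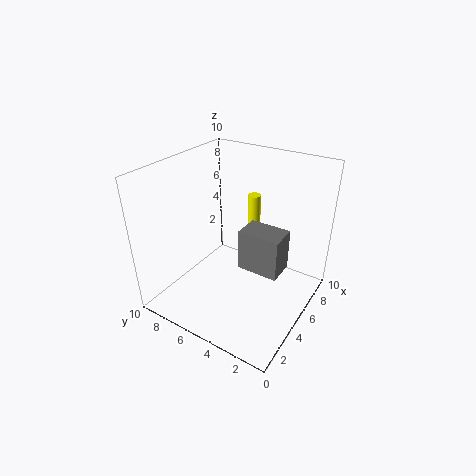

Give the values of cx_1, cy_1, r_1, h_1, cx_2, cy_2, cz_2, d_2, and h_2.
cx_1 = 9, cy_1 = 6, r_1 = 0.5, h_1 = 4, cx_2 = 5, cy_2 = 2, cz_2 = 2.5, d_2 = 3, h_2 = 3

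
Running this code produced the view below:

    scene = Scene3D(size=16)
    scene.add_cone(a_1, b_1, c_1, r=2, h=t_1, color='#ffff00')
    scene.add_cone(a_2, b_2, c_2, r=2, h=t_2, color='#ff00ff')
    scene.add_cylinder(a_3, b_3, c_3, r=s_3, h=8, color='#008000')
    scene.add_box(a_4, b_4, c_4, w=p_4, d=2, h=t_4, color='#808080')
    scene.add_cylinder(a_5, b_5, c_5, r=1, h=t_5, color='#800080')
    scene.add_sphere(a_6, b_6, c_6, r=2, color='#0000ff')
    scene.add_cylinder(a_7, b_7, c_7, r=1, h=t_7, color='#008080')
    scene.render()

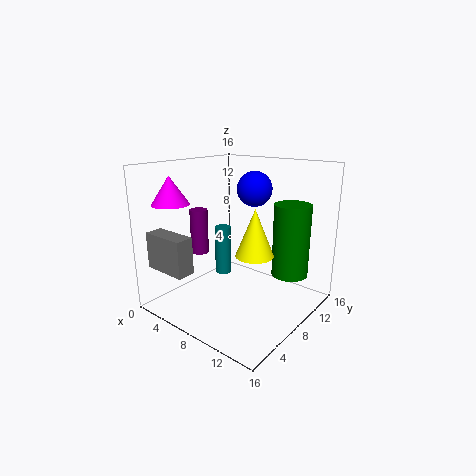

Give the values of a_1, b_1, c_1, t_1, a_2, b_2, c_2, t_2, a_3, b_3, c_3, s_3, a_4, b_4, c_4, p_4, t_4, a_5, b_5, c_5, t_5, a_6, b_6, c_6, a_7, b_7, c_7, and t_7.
a_1 = 11; b_1 = 7; c_1 = 7; t_1 = 5; a_2 = 3; b_2 = 3; c_2 = 12; t_2 = 3; a_3 = 13; b_3 = 11; c_3 = 4; s_3 = 2; a_4 = 1; b_4 = 1; c_4 = 5; p_4 = 5; t_4 = 4; a_5 = 4; b_5 = 6; c_5 = 6; t_5 = 5; a_6 = 8; b_6 = 11; c_6 = 13; a_7 = 4; b_7 = 10; c_7 = 2; t_7 = 6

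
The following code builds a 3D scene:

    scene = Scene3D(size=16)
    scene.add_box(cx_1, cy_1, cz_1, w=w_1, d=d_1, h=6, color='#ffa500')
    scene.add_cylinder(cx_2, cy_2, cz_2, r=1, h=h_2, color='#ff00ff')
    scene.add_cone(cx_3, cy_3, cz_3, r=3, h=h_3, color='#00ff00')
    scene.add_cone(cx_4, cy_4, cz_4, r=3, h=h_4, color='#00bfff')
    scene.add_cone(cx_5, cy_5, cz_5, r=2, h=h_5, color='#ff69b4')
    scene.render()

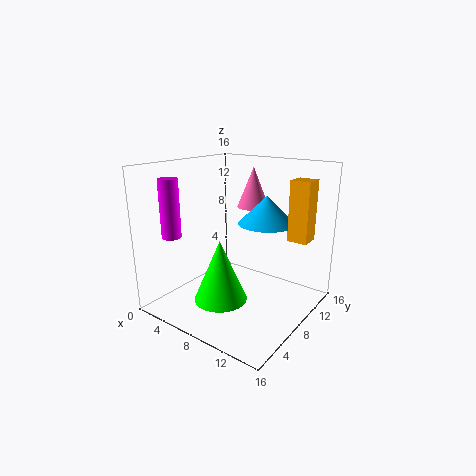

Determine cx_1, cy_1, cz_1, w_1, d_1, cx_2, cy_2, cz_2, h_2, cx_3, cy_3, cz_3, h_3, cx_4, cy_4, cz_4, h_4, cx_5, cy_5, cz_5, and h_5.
cx_1 = 14, cy_1 = 8, cz_1 = 9, w_1 = 2, d_1 = 2, cx_2 = 4, cy_2 = 2, cz_2 = 9, h_2 = 6, cx_3 = 7, cy_3 = 6, cz_3 = 1, h_3 = 7, cx_4 = 11, cy_4 = 9, cz_4 = 10, h_4 = 3, cx_5 = 6, cy_5 = 14, cz_5 = 10, h_5 = 5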